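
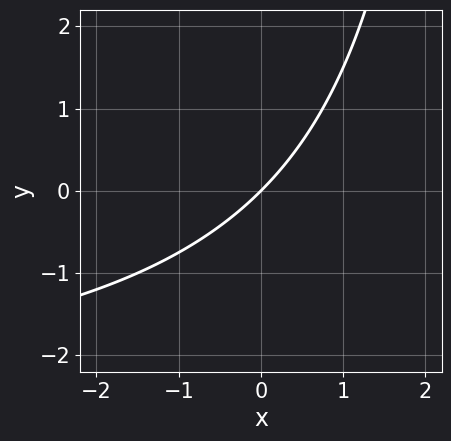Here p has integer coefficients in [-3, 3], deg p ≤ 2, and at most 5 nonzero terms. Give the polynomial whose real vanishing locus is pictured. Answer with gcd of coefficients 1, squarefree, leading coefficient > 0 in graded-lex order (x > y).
(a) The degree is 2 — a generic line meets the curve in up to 2 points.
(b) Checking where it meets the axes: it crosses the x-axis at the gridline x = 0; it meets the y-axis at y = 0 (among the integer gridlines).
(c) Together with the visible shape, these determine p as stated.

x*y + 3*x - 3*y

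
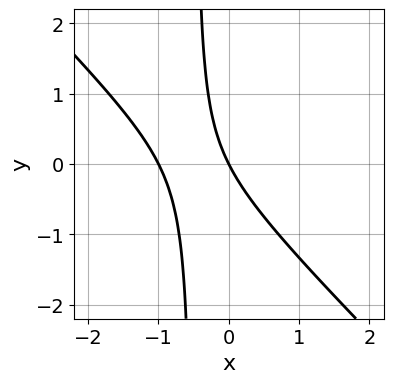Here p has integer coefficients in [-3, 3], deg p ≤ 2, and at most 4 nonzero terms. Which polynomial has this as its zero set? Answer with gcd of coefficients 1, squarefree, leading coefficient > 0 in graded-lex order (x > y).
1. The degree is 2 — a generic line meets the curve in up to 2 points.
2. Observable constraints: it meets the y-axis at y = 0 (among the integer gridlines); the x-axis gridline crossings are at x ∈ {-1, 0}.
3. Solving for integer coefficients yields p as stated.

2*x^2 + 2*x*y + 2*x + y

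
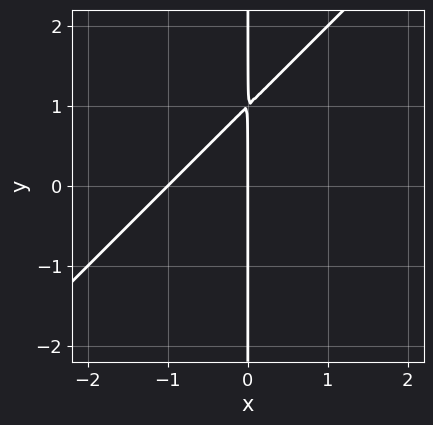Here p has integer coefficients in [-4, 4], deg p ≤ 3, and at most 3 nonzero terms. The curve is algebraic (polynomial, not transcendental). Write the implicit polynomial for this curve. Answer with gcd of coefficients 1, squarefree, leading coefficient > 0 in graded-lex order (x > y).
x^2 - x*y + x

First, the degree is 2 — no degree-1 curve has this shape.
Then, observable constraints: among the integer gridlines, it crosses the x-axis at x ∈ {-1, 0}; the visible y-axis segment lies entirely on the curve.
Finally, the integer polynomial consistent with all of this is the stated p.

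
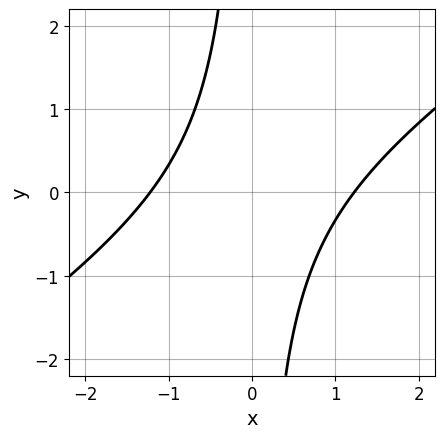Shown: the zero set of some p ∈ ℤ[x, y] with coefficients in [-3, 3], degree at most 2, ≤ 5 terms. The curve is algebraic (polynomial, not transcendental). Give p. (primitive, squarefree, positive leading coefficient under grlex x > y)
First, degree: the shape is more complex than any degree-1 curve, so deg p = 2.
Then, checking where it meets the axes: it misses every integer gridline on the y-axis.
Finally, assembling these constraints gives the stated polynomial.

2*x^2 - 3*x*y - 3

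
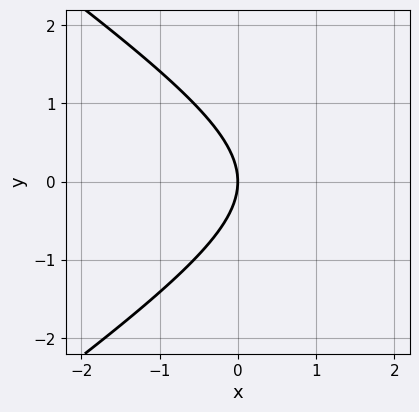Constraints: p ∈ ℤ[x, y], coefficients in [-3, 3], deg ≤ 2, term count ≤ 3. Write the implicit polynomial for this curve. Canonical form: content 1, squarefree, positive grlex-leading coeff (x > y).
1. The degree is 2 — no degree-1 curve has this shape.
2. Symmetries: mirror symmetry y ↦ −y ⇒ only even powers of y.
3. Reading off the gridlines: it crosses the x-axis at the gridline x = 0; it meets the y-axis at y = 0 (among the integer gridlines).
4. Assembling these constraints gives the stated polynomial.

x^2 - 2*y^2 - 3*x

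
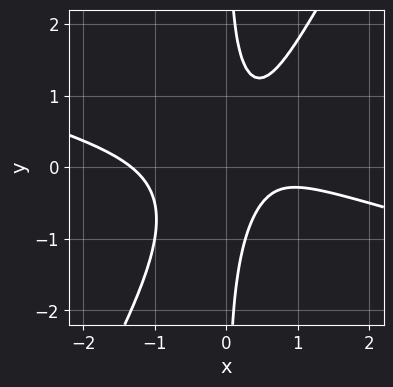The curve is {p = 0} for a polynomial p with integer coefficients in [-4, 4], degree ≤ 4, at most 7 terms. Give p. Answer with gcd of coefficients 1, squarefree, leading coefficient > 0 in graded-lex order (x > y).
Degree: no degree-2 curve has this shape, so deg p = 3.
From the axis intercepts and sections: the curve avoids every integer y-axis point in the box.
Together with the visible shape, these determine p as stated.

x^3 + 3*x^2*y - 2*x*y^2 - x + 1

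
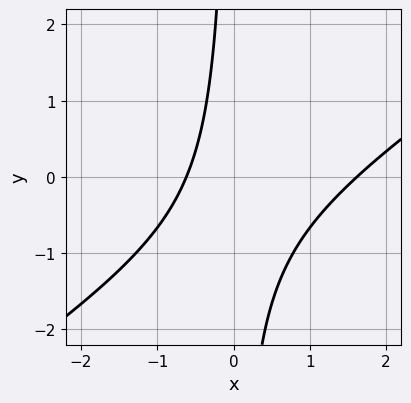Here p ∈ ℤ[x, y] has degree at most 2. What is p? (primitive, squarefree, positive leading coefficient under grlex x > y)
First, the degree is 2 — the shape is more complex than any degree-1 curve.
Next, against the integer gridlines: no y-intercept at any integer in the box.
Finally, matching integer coefficients to the picture gives p.

2*x^2 - 3*x*y - 2*x - 2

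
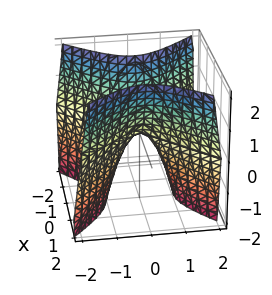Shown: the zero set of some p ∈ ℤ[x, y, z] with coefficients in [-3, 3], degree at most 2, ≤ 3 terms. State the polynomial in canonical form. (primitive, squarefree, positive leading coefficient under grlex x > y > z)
(a) The degree is 2 — a hyperbolic paraboloid; a quadric.
(b) Symmetries: the y ↦ −y reflection is a symmetry, so y appears only in even powers; mirror symmetry x ↦ −x ⇒ only even powers of x.
(c) Observable constraints: it crosses the x-axis at the gridline x = 0; it meets the z-axis at z = 0 (among the integer gridlines); it crosses the y-axis at the gridline y = 0.
(d) Fitting integer coefficients to these (and the overall shape) gives p.

2*x^2 - 2*y^2 - z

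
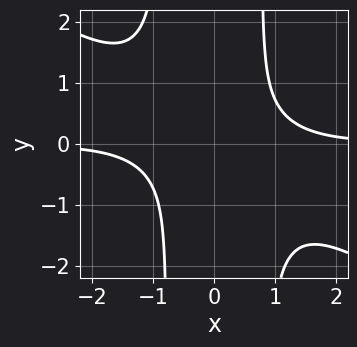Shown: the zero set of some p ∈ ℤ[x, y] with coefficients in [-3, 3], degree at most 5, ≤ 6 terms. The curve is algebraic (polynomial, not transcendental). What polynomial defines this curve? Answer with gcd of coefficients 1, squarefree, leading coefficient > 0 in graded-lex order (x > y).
2*x^3*y + 3*x^2*y^2 - 2*y^2 - 2

1. deg p = 4. The shape is more complex than any degree-3 curve.
2. Observable constraints: the curve avoids every integer y-axis point in the box; the curve avoids every integer x-axis point in the box.
3. Solving for integer coefficients yields p as stated.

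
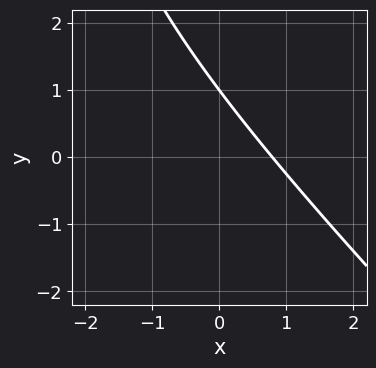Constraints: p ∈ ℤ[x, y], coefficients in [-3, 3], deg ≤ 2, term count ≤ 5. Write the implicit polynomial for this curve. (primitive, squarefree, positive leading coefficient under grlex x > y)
x^2 + x*y + 3*x + 3*y - 3

(a) deg p = 2.
(b) Checking where it meets the axes: one y-axis crossing is at y = 1.
(c) Assembling these constraints gives the stated polynomial.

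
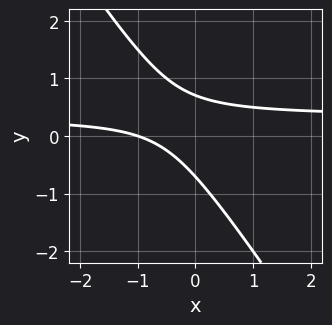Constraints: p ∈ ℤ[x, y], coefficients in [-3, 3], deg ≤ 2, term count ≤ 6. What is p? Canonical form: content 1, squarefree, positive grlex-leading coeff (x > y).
3*x*y + 2*y^2 - x - 1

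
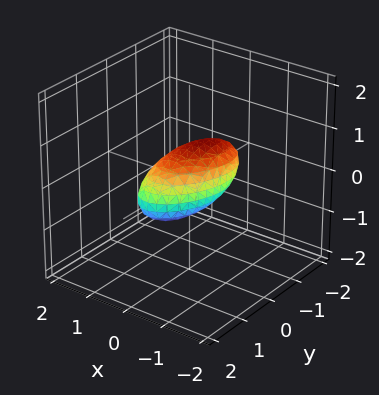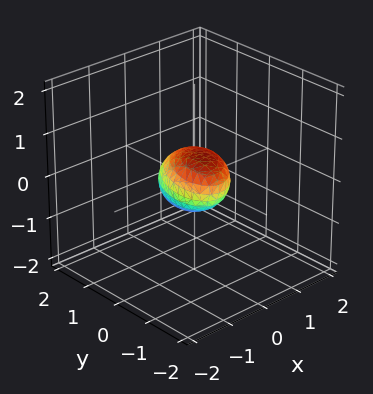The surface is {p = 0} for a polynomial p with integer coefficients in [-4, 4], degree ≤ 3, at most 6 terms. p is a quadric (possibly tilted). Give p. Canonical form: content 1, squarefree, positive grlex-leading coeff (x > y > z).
2*x^2 - x*y + y^2 + y*z + 2*z^2 - 1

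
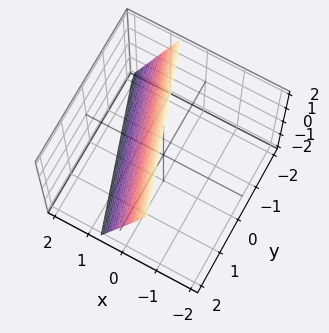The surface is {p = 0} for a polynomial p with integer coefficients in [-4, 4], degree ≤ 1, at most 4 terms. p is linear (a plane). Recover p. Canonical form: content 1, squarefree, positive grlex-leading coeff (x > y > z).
3*x + y + z - 2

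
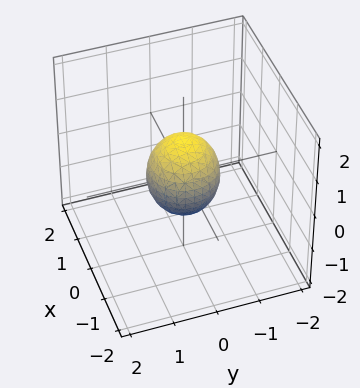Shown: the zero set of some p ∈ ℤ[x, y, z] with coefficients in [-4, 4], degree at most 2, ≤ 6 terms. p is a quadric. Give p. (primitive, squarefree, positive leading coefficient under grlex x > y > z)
(a) The degree is 2 — bounded and convex; a quadric.
(b) Symmetries: mirror symmetry z ↦ −z ⇒ only even powers of z; rotational symmetry about the z-axis ⇒ p depends on x, y only through x² + y².
(c) From the visible intercepts: a circular section at z = 0 has radius between 0 and 1; the z-axis gridline crossings are at z ∈ {-1, 1}.
(d) Matching integer coefficients to the picture gives p.

3*x^2 + 3*y^2 + 2*z^2 - 2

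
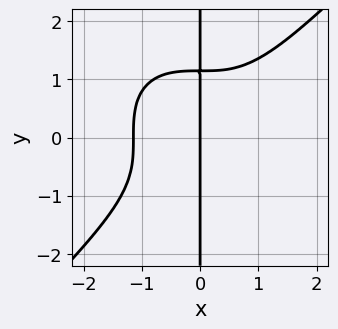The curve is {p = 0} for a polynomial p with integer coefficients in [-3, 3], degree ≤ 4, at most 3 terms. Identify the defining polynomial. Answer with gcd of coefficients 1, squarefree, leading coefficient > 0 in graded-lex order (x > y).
deg p = 4. The shape is more complex than any degree-3 curve.
Against the integer gridlines: every point of the y-axis in the box is on the curve; one x-axis crossing is at x = 0.
Fitting integer coefficients to these (and the overall shape) gives p.

2*x^4 - 2*x*y^3 + 3*x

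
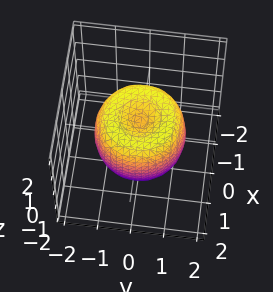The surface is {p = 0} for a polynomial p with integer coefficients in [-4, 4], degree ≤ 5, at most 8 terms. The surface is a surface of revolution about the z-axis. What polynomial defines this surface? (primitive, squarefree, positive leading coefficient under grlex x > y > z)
2*x^4 + 4*x^2*y^2 + 2*y^4 - 3*x^2 - 3*y^2 + 2*z^2 - 1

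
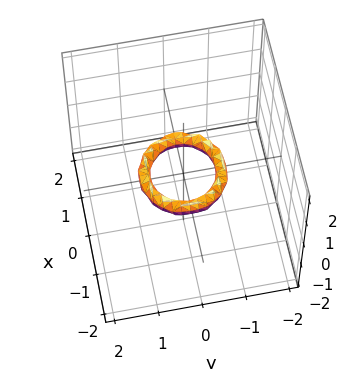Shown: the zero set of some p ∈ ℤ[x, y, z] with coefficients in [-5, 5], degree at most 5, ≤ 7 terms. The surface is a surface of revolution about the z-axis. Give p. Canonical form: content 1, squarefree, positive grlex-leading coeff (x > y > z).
2*x^4 + 4*x^2*y^2 + 2*y^4 - 3*x^2 - 3*y^2 + 2*z^2 + 1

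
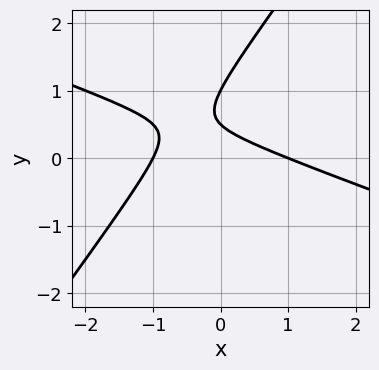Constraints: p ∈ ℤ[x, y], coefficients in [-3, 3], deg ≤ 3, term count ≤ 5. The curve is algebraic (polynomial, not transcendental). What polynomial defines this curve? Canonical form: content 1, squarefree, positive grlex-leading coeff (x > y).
x^2 + 2*x*y - 2*y^2 + 3*y - 1

Degree: no degree-1 curve has this shape, so deg p = 2.
Against the integer gridlines: it crosses the y-axis at the gridline y = 1; the x-axis gridline crossings are at x ∈ {-1, 1}.
Putting this together gives p.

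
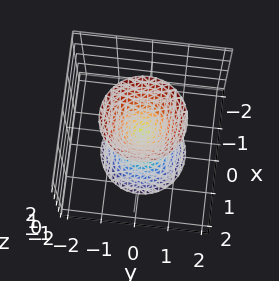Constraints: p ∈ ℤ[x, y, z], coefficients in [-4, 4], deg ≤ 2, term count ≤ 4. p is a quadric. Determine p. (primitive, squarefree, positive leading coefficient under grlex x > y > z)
First, the picture has 2 separate pieces.
Then, deg p = 2.
Then, symmetries: mirror symmetry z ↦ −z ⇒ only even powers of z; the surface is invariant under rotation about z: p = q(x² + y², z).
Then, from the axis intercepts and sections: one y-axis crossing is at y = 0; a circular section at z = -1 has radius between 0 and 1.
Finally, putting this together gives p.

3*x^2 + 3*y^2 - z^2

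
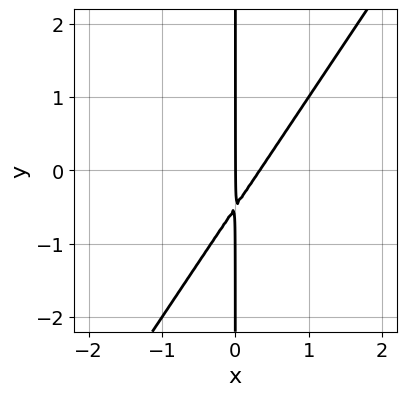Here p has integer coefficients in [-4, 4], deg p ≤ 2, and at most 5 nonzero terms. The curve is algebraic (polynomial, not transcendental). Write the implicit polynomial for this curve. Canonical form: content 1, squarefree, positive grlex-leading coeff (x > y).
3*x^2 - 2*x*y - x

Degree: the shape is more complex than any degree-1 curve, so deg p = 2.
From the visible intercepts: one x-axis crossing is at x = 0; the visible y-axis segment lies entirely on the curve.
Fitting integer coefficients to these (and the overall shape) gives p.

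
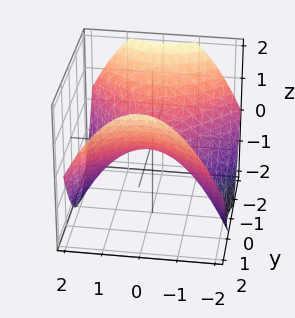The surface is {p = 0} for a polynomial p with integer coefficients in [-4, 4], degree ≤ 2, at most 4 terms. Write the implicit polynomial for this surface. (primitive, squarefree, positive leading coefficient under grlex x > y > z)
x^2 - y^2 + 2*z

deg p = 2.
Symmetries: the x ↦ −x reflection is a symmetry, so x appears only in even powers; mirror symmetry y ↦ −y ⇒ only even powers of y.
From the axis intercepts and sections: it crosses the z-axis at the gridline z = 0; it crosses the y-axis at the gridline y = 0; one x-axis crossing is at x = 0.
Assembling these constraints gives the stated polynomial.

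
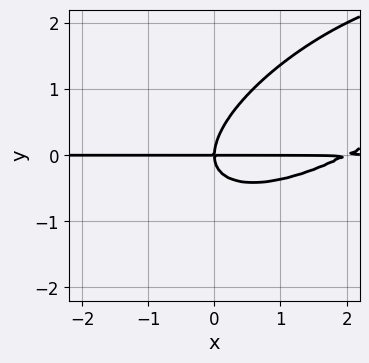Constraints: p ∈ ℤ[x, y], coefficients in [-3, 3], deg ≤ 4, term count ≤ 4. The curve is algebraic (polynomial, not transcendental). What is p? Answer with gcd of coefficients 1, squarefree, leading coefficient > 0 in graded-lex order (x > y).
(a) The degree is 3 — no degree-2 curve has this shape.
(b) Against the integer gridlines: one y-axis crossing is at y = 0; the visible x-axis segment lies entirely on the curve.
(c) Matching integer coefficients to the picture gives p.

x^2*y - 2*x*y^2 + 2*y^3 - 2*x*y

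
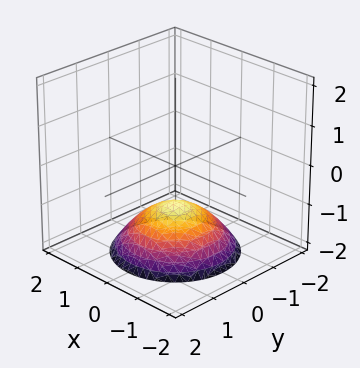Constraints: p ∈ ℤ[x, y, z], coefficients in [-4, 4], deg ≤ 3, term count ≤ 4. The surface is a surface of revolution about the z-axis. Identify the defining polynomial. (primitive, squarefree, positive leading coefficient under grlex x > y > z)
x^2 + y^2 + 2*z + 2

1. deg p = 2. The shape is more complex than any degree-1 surface.
2. Symmetries: rotational symmetry about the z-axis ⇒ p depends on x, y only through x² + y².
3. Checking where it meets the axes: it crosses the z-axis at the gridline z = -1; the surface avoids every integer y-axis point in the box.
4. The integer polynomial consistent with all of this is the stated p.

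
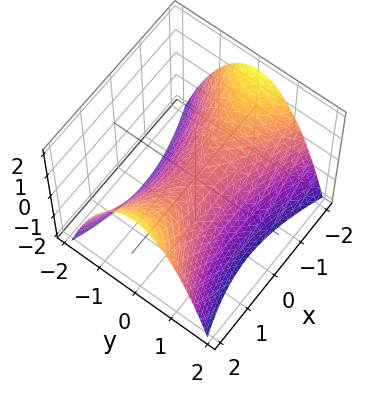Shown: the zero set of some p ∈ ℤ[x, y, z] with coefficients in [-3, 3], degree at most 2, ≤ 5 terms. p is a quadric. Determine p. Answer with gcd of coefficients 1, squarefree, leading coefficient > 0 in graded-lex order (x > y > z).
x^2 - 3*y^2 - 3*z

(a) deg p = 2. A saddle surface; a quadric.
(b) Symmetries: mirror symmetry y ↦ −y ⇒ only even powers of y; it's symmetric under x → −x, forcing even powers of x.
(c) Observable constraints: one x-axis crossing is at x = 0; one z-axis crossing is at z = 0; it meets the y-axis at y = 0 (among the integer gridlines).
(d) These observations pin down the coefficients.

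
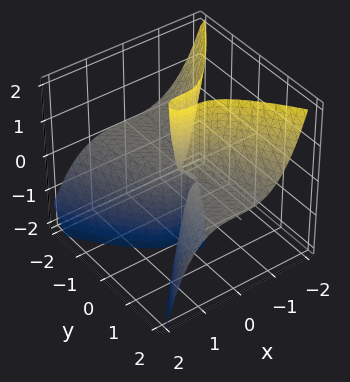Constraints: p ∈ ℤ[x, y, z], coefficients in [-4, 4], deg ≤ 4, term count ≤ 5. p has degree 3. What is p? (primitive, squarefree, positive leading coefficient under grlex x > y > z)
(a) Degree: a generic line meets the surface in up to 3 points, so deg p = 3.
(b) Against the integer gridlines: every point of the y-axis in the box is on the surface; every point of the z-axis in the box is on the surface; one x-axis crossing is at x = 0.
(c) Assembling these constraints gives the stated polynomial.

2*x^3 + 2*y^2*z - y*z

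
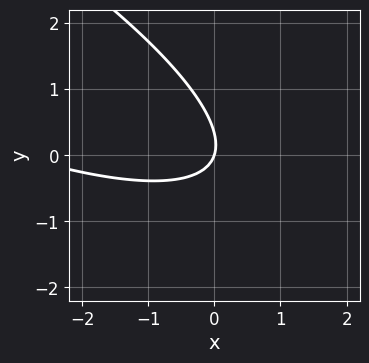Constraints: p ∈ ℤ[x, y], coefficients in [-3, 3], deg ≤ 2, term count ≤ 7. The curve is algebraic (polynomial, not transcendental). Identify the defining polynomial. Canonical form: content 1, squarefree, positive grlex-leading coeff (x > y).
Degree: a generic line meets the curve in up to 2 points, so deg p = 2.
Reading off the gridlines: it meets the y-axis at y = 0 (among the integer gridlines); one x-axis crossing is at x = 0.
Assembling these constraints gives the stated polynomial.

x^2 + 3*x*y + 3*y^2 + 3*x - y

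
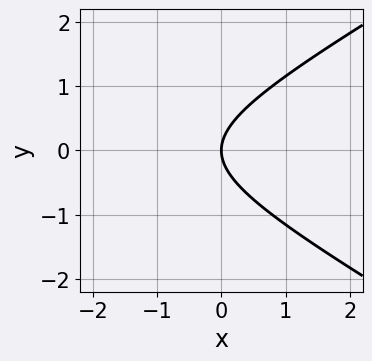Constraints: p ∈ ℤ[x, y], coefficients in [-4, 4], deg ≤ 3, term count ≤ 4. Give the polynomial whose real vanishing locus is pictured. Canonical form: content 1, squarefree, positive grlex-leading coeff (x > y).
x^2 - 3*y^2 + 3*x

First, degree: the shape is more complex than any degree-1 curve, so deg p = 2.
Then, symmetries: the y ↦ −y reflection is a symmetry, so y appears only in even powers.
Then, from the axis intercepts and sections: one y-axis crossing is at y = 0; one x-axis crossing is at x = 0.
Finally, fitting integer coefficients to these (and the overall shape) gives p.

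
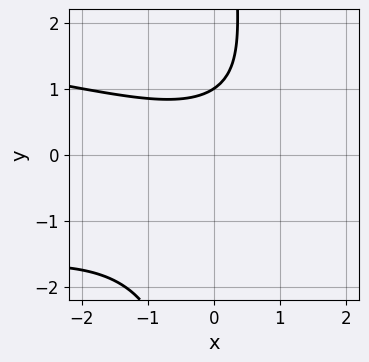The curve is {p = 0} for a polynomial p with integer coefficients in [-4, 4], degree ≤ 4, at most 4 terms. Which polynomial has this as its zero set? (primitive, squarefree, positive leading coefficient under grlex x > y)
2*x*y^2 + x^2 - 3*y + 3

First, the degree is 3 — a generic line meets the curve in up to 3 points.
Then, from the visible intercepts: it meets the y-axis at y = 1 (among the integer gridlines); no x-intercept at any integer in the box.
Finally, assembling these constraints gives the stated polynomial.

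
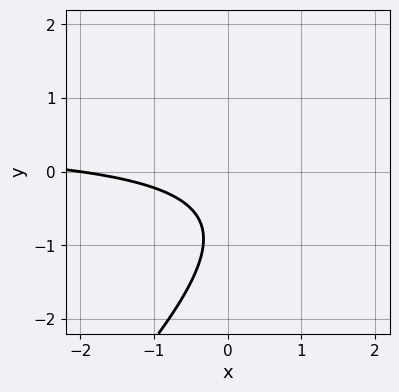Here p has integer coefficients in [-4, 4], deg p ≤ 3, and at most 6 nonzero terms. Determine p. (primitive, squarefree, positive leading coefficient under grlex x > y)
2*x*y - 2*y^2 - x - 3*y - 2

(a) Degree: a generic line meets the curve in up to 2 points, so deg p = 2.
(b) Against the integer gridlines: it meets the x-axis at x = -2 (among the integer gridlines); it misses every integer gridline on the y-axis.
(c) Matching integer coefficients to the picture gives p.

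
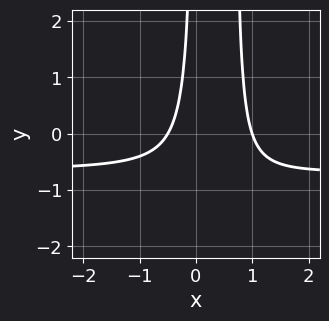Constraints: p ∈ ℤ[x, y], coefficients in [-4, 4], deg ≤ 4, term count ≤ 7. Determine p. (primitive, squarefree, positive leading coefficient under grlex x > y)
The degree is 3 — a generic line meets the curve in up to 3 points.
Reading off the gridlines: no y-intercept at any integer in the box; it crosses the x-axis at the gridline x = 1.
Solving for integer coefficients yields p as stated.

3*x^2*y + 2*x^2 - 2*x*y - x - 1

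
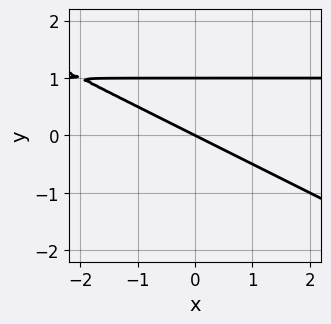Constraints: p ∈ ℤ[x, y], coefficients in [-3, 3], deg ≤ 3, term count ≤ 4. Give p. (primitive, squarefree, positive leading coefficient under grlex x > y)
x*y + 2*y^2 - x - 2*y

First, degree: the shape is more complex than any degree-1 curve, so deg p = 2.
Next, against the integer gridlines: among the integer gridlines, it crosses the y-axis at y ∈ {0, 1}; it crosses the x-axis at the gridline x = 0.
Finally, together with the visible shape, these determine p as stated.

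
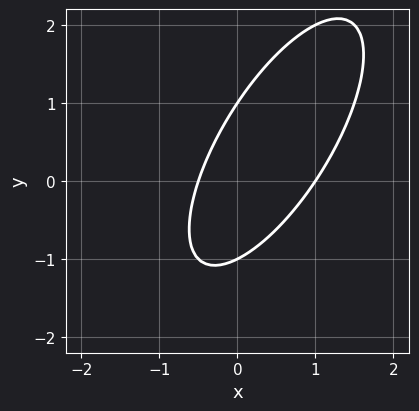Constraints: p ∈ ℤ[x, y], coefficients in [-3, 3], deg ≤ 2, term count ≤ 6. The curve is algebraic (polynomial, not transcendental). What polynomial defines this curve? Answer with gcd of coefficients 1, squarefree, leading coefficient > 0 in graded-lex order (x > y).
2*x^2 - 2*x*y + y^2 - x - 1

First, the degree is 2 — no degree-1 curve has this shape.
Next, from the axis intercepts and sections: among the integer gridlines, it crosses the y-axis at y ∈ {-1, 1}; it crosses the x-axis at the gridline x = 1.
Finally, the integer polynomial consistent with all of this is the stated p.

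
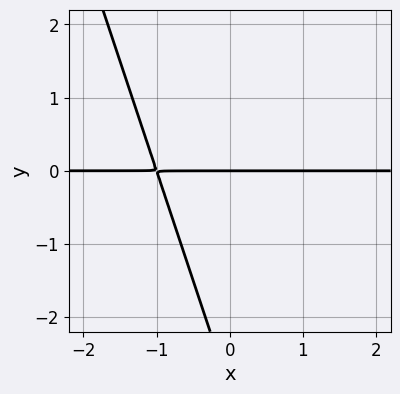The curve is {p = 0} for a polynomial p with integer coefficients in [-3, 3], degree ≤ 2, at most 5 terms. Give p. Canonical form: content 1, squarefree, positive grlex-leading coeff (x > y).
(a) The degree is 2 — a generic line meets the curve in up to 2 points.
(b) Observable constraints: one y-axis crossing is at y = 0; the visible x-axis segment lies entirely on the curve.
(c) The integer polynomial consistent with all of this is the stated p.

3*x*y + y^2 + 3*y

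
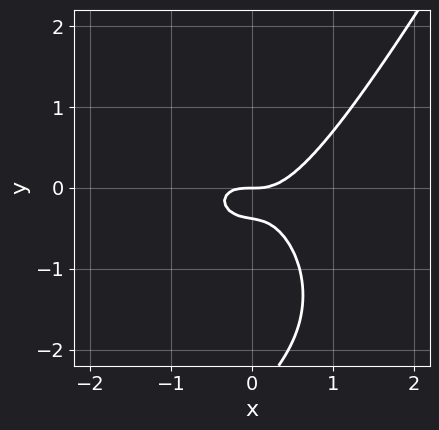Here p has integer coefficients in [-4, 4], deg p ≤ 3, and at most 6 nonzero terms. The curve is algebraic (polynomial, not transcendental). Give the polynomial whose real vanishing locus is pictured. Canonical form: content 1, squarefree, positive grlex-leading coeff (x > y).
2*x^3 + x*y^2 - y^3 - 3*y^2 - y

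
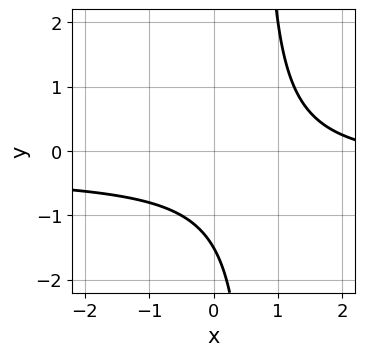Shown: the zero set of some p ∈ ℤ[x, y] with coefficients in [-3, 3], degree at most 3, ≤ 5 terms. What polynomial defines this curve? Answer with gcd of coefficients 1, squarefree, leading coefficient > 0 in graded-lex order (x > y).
Degree: no degree-1 curve has this shape, so deg p = 2.
Reading off the gridlines: it misses every integer gridline on the x-axis.
The integer polynomial consistent with all of this is the stated p.

3*x*y + x - 2*y - 3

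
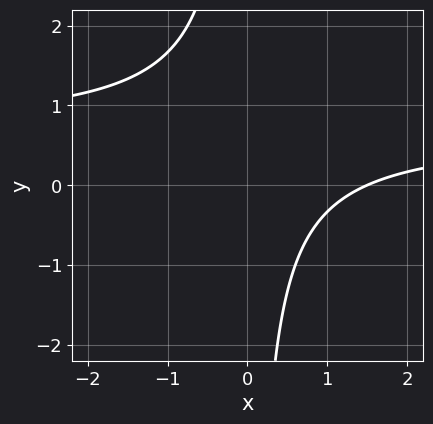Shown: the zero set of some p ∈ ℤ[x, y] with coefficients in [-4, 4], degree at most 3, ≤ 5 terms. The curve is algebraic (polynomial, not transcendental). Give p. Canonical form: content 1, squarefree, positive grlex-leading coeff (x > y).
First, degree: no degree-1 curve has this shape, so deg p = 2.
Next, observable constraints: no y-intercept at any integer in the box.
Finally, assembling these constraints gives the stated polynomial.

3*x*y - 2*x + 3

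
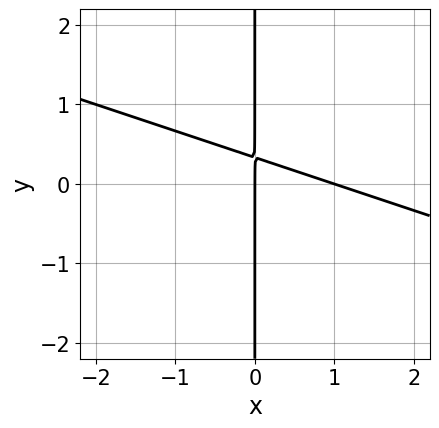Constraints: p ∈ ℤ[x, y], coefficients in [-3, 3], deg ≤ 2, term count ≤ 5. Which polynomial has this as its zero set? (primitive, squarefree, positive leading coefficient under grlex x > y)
The degree is 2 — a generic line meets the curve in up to 2 points.
Against the integer gridlines: every point of the y-axis in the box is on the curve; among the integer gridlines, it crosses the x-axis at x ∈ {0, 1}.
Fitting integer coefficients to these (and the overall shape) gives p.

x^2 + 3*x*y - x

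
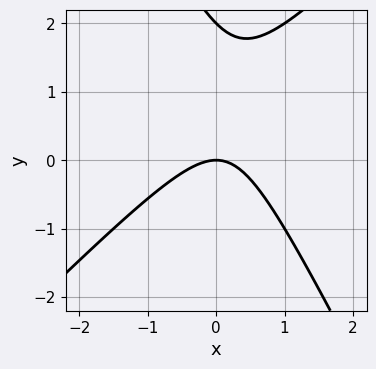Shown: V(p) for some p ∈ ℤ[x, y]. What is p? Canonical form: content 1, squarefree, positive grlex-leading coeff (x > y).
2*x^2 - x*y - y^2 + 2*y

First, deg p = 2.
Next, observable constraints: among the integer gridlines, it crosses the y-axis at y ∈ {0, 2}; one x-axis crossing is at x = 0.
Finally, solving for integer coefficients yields p as stated.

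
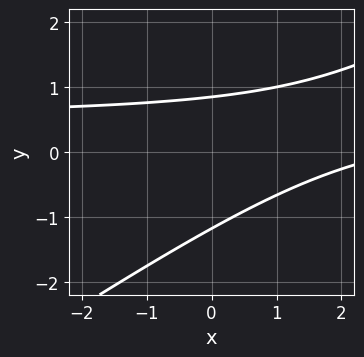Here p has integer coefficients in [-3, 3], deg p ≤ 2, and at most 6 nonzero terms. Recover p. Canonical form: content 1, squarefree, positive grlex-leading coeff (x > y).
First, deg p = 2.
Then, observable constraints: it misses every integer gridline on the x-axis.
Finally, fitting integer coefficients to these (and the overall shape) gives p.

2*x*y - 3*y^2 - x - y + 3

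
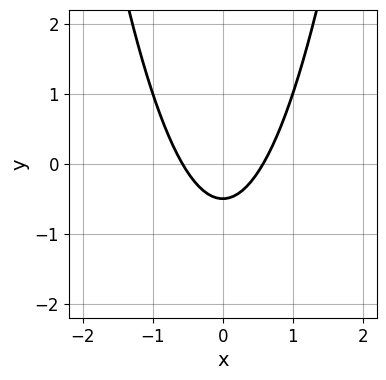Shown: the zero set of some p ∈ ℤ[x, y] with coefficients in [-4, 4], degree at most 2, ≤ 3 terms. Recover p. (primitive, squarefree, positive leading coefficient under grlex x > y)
Degree: a generic line meets the curve in up to 2 points, so deg p = 2.
Symmetries: the x ↦ −x reflection is a symmetry, so x appears only in even powers.
Together with the visible shape, these determine p as stated.

3*x^2 - 2*y - 1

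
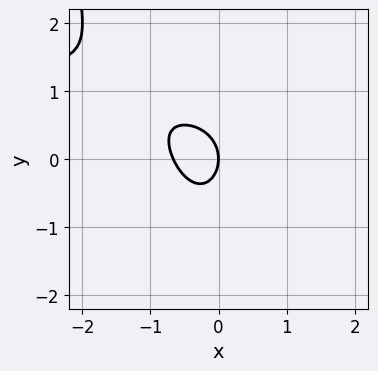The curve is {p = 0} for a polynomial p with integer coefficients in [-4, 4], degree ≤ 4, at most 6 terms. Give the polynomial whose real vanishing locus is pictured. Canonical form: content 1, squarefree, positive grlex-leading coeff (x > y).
1. deg p = 3.
2. Observable constraints: it meets the y-axis at y = 0 (among the integer gridlines); it meets the x-axis at x = 0 (among the integer gridlines).
3. Together with the visible shape, these determine p as stated.

2*x^2*y - 3*x^2 - 2*y^2 - 2*x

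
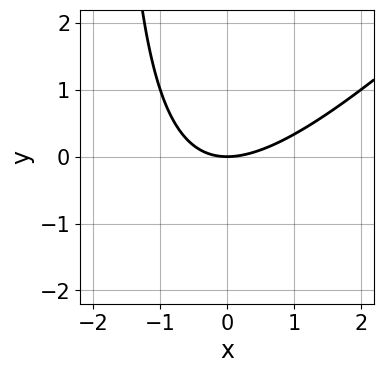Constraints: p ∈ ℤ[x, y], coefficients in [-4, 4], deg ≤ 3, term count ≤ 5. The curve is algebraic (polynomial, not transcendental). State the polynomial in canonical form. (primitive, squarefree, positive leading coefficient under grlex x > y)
(a) deg p = 2.
(b) Against the integer gridlines: it crosses the x-axis at the gridline x = 0; it meets the y-axis at y = 0 (among the integer gridlines).
(c) Solving for integer coefficients yields p as stated.

x^2 - x*y - 2*y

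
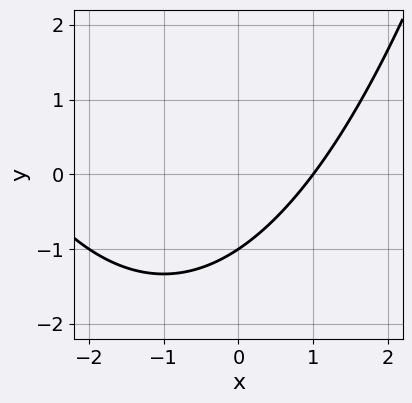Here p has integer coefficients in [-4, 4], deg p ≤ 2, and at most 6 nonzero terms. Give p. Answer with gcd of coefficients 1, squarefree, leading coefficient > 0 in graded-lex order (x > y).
deg p = 2.
Observable constraints: it crosses the y-axis at the gridline y = -1; it crosses the x-axis at the gridline x = 1.
Putting this together gives p.

x^2 + 2*x - 3*y - 3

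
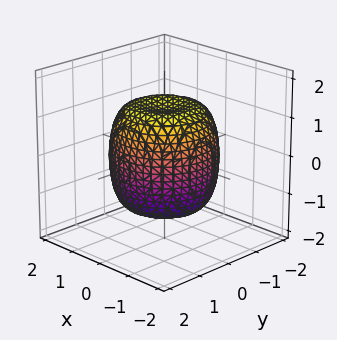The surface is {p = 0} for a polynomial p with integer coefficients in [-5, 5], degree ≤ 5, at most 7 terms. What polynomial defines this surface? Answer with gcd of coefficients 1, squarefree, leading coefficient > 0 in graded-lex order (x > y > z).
First, degree: the shape is more complex than any degree-3 surface, so deg p = 4.
Next, symmetries: the z-axis is an axis of rotation, so x and y enter only as x² + y².
Next, against the integer gridlines: a circular section at z = 1 has radius between 1 and 2.
Finally, matching integer coefficients to the picture gives p.

2*x^4 + 4*x^2*y^2 + 2*y^4 - 2*x^2 - 2*y^2 + 2*z^2 - 3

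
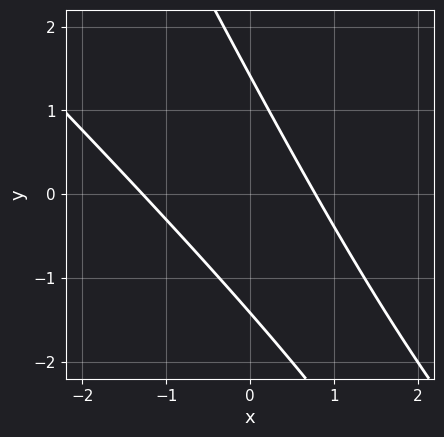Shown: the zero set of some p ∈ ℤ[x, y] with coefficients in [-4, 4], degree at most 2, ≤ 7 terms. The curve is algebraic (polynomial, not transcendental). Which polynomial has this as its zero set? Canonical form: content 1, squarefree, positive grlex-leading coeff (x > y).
(a) deg p = 2.
(b) Putting this together gives p.

2*x^2 + 3*x*y + y^2 + x - 2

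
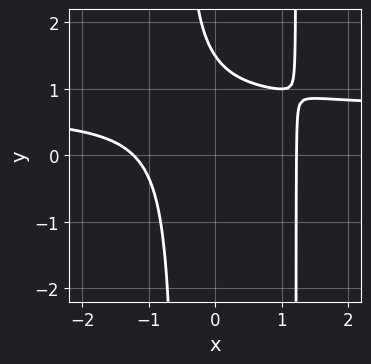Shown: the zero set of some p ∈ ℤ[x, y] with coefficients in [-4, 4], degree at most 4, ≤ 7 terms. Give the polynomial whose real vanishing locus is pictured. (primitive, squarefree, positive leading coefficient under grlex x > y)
3*x^2*y - 2*x^2 - 2*x*y - 2*y + 3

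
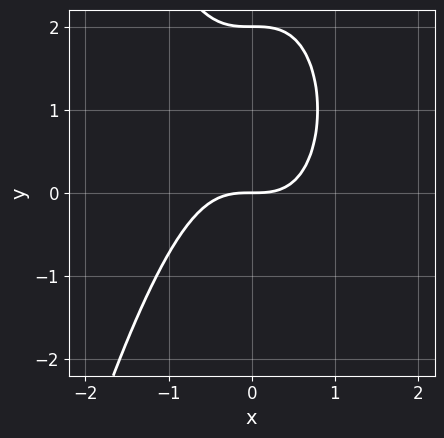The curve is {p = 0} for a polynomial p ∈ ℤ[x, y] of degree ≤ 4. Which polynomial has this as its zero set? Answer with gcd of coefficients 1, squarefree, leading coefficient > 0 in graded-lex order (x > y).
1. deg p = 3.
2. Reading off the gridlines: among the integer gridlines, it crosses the y-axis at y ∈ {0, 2}; one x-axis crossing is at x = 0.
3. Assembling these constraints gives the stated polynomial.

2*x^3 + y^2 - 2*y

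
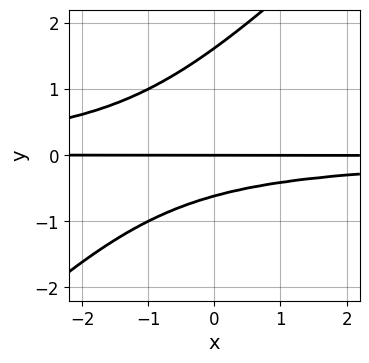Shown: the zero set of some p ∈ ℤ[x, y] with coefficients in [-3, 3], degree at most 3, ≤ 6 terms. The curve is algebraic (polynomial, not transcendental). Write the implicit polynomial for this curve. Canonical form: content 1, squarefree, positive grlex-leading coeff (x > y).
The degree is 3 — a generic line meets the curve in up to 3 points.
Observable constraints: the visible x-axis segment lies entirely on the curve; one y-axis crossing is at y = 0.
Assembling these constraints gives the stated polynomial.

x*y^2 - y^3 + y^2 + y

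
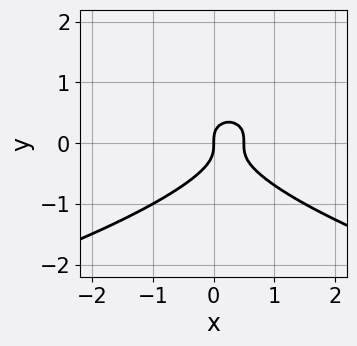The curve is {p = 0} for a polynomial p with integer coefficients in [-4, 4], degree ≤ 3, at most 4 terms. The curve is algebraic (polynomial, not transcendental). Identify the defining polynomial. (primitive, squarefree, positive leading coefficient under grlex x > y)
1. The degree is 3 — no degree-2 curve has this shape.
2. From the visible intercepts: it crosses the x-axis at the gridline x = 0; it meets the y-axis at y = 0 (among the integer gridlines).
3. These observations pin down the coefficients.

3*y^3 + 2*x^2 - x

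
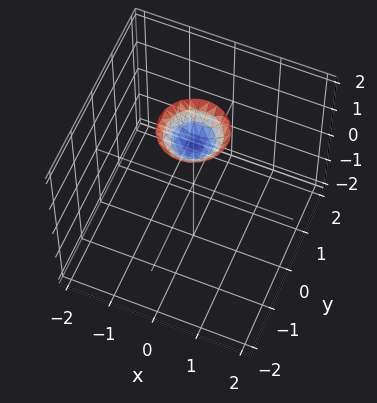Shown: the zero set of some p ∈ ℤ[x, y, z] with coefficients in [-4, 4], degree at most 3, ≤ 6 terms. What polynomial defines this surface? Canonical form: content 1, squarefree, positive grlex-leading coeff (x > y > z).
1. Degree: the shape is more complex than any degree-1 surface, so deg p = 2.
2. By symmetry, every cross-section ⟂ z is a circle, so x, y appear only via x² + y².
3. From the visible intercepts: a circular section at z = 2 has radius between 0 and 1; it misses every integer gridline on the x-axis; no y-intercept at any integer in the box.
4. The integer polynomial consistent with all of this is the stated p.

2*x^2 + 2*y^2 - 2*z + 3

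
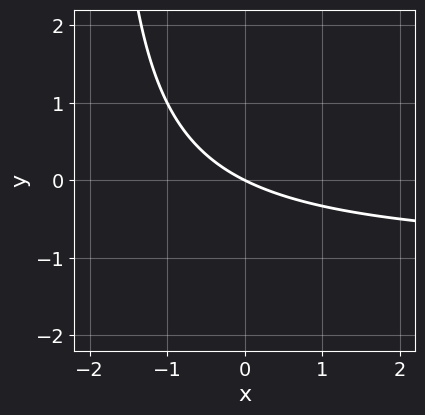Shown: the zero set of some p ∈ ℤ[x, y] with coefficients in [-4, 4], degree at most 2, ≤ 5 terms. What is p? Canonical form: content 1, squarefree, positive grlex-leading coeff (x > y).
x*y + x + 2*y

First, deg p = 2.
Next, against the integer gridlines: it crosses the x-axis at the gridline x = 0; it meets the y-axis at y = 0 (among the integer gridlines).
Finally, these observations pin down the coefficients.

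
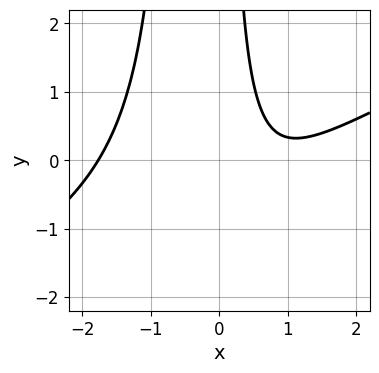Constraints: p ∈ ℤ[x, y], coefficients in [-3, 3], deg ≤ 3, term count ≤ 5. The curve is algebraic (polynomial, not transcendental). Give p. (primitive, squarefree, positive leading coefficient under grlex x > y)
x^3 - 2*x^2*y - x*y - 2*x + 2

The degree is 3 — no degree-2 curve has this shape.
Against the integer gridlines: no y-intercept at any integer in the box.
Assembling these constraints gives the stated polynomial.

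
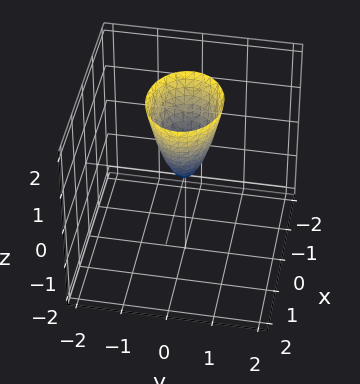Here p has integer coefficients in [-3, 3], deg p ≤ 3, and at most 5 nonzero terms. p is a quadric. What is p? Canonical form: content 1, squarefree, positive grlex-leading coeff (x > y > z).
(a) deg p = 2. A paraboloid; a quadric.
(b) Symmetries: it's symmetric under y → −y, forcing even powers of y; mirror symmetry x ↦ −x ⇒ only even powers of x.
(c) From the axis intercepts and sections: one y-axis crossing is at y = 0; one z-axis crossing is at z = 0.
(d) Putting this together gives p.

2*x^2 + 3*y^2 - z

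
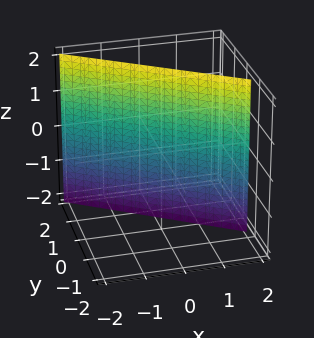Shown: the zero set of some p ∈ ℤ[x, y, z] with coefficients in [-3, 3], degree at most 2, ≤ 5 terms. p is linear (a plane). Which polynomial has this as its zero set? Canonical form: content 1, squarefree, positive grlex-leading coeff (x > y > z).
2*x + 3*y - 2

1. The degree is 1 — the surface is flat (a plane).
2. Against the integer gridlines: it misses every integer gridline on the z-axis; it crosses the x-axis at the gridline x = 1.
3. Fitting integer coefficients to these (and the overall shape) gives p.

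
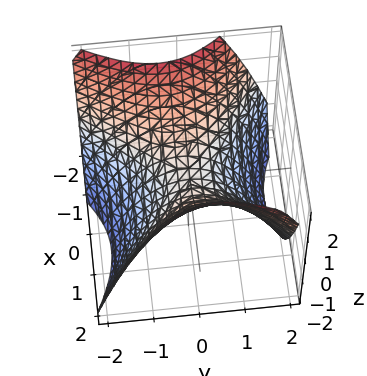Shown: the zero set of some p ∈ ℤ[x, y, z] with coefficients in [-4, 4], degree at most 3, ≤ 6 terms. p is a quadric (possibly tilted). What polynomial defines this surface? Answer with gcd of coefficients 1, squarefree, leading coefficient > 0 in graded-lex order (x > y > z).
2*x^2 + x*y - 2*y^2 - 3*z

1. Degree: no degree-1 surface has this shape, so deg p = 2.
2. Checking where it meets the axes: one x-axis crossing is at x = 0; it meets the y-axis at y = 0 (among the integer gridlines).
3. Fitting integer coefficients to these (and the overall shape) gives p.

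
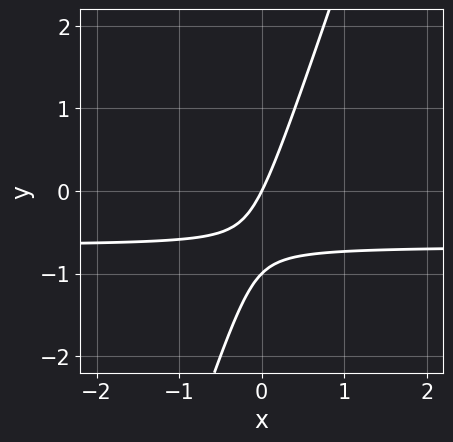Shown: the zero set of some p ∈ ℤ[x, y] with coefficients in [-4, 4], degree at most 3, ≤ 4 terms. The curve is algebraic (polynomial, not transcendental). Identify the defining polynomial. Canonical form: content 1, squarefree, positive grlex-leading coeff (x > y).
(a) Degree: no degree-1 curve has this shape, so deg p = 2.
(b) Checking where it meets the axes: among the integer gridlines, it crosses the y-axis at y ∈ {-1, 0}; one x-axis crossing is at x = 0.
(c) The integer polynomial consistent with all of this is the stated p.

3*x*y - y^2 + 2*x - y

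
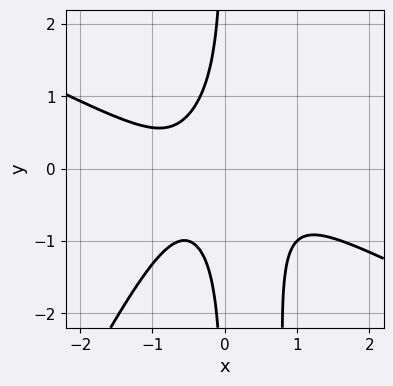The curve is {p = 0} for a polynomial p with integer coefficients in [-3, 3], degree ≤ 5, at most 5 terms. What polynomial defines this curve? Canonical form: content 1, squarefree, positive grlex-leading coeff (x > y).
2*x^4 + 3*x^3*y - 2*x^2*y^2 + 2*x*y^2 + 1

1. deg p = 4. A generic line meets the curve in up to 4 points.
2. From the visible intercepts: the curve avoids every integer y-axis point in the box; no x-intercept at any integer in the box.
3. Fitting integer coefficients to these (and the overall shape) gives p.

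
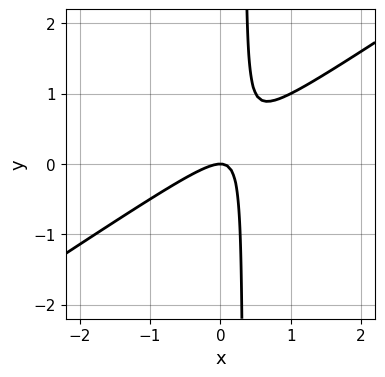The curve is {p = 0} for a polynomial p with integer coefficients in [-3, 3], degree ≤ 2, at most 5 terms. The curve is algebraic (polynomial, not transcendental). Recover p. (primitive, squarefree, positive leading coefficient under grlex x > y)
2*x^2 - 3*x*y + y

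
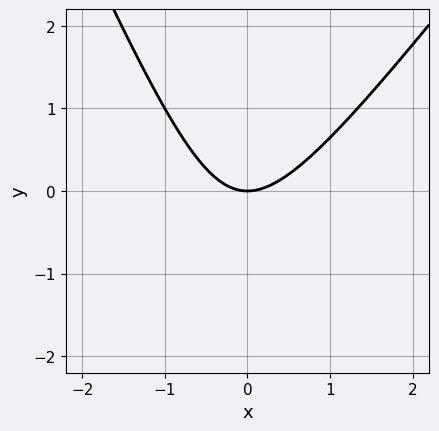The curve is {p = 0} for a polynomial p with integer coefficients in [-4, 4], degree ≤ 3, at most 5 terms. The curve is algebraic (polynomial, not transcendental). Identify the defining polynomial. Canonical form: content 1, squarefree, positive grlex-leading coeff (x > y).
3*x^2 - x*y - y^2 - 3*y

(a) deg p = 2. No degree-1 curve has this shape.
(b) Reading off the gridlines: it meets the x-axis at x = 0 (among the integer gridlines); it meets the y-axis at y = 0 (among the integer gridlines).
(c) These observations pin down the coefficients.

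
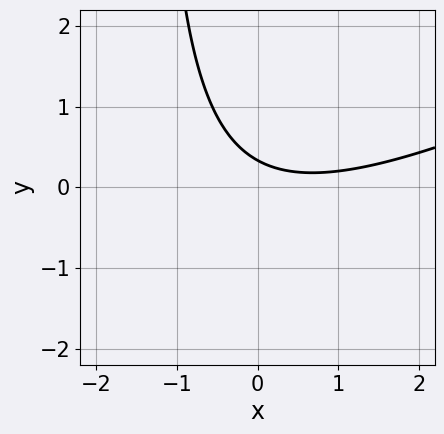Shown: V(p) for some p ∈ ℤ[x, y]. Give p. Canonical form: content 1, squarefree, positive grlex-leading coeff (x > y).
(a) deg p = 2.
(b) Against the integer gridlines: the curve avoids every integer x-axis point in the box.
(c) Putting this together gives p.

x^2 - 2*x*y - x - 3*y + 1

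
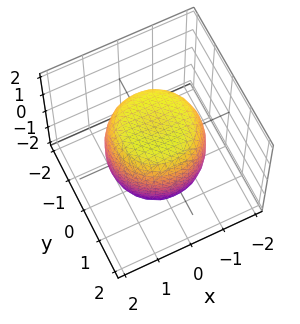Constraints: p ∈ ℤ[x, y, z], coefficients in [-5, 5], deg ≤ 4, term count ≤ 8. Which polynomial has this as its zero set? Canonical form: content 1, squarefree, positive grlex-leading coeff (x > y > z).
1. Degree: no degree-3 surface has this shape, so deg p = 4.
2. Symmetries: the z-axis is an axis of rotation, so x and y enter only as x² + y².
3. Observable constraints: a circular section at z = 1 has radius between 1 and 2.
4. Fitting integer coefficients to these (and the overall shape) gives p.

2*x^4 + 4*x^2*y^2 + 2*y^4 - 2*x^2 - 2*y^2 + 2*z^2 - 3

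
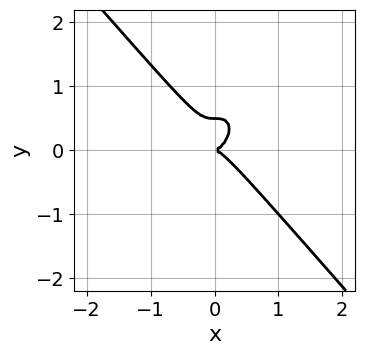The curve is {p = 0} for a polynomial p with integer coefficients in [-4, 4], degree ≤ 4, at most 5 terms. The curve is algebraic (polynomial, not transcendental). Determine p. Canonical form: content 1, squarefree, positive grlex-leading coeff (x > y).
3*x^3 + 2*y^3 - y^2

1. The degree is 3 — no degree-2 curve has this shape.
2. From the axis intercepts and sections: it crosses the x-axis at the gridline x = 0; one y-axis crossing is at y = 0.
3. Putting this together gives p.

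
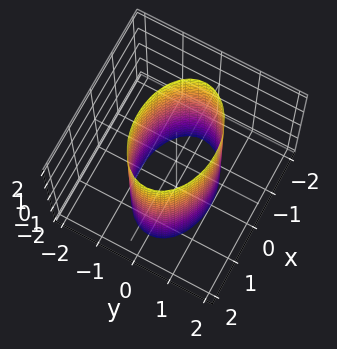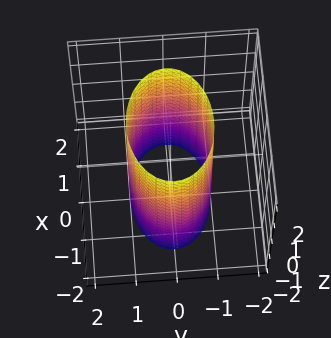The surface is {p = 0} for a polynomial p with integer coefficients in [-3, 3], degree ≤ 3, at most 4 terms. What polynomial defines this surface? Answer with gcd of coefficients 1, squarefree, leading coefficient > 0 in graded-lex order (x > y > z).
x^2 + 2*y^2 - 2

(a) Degree: a cylinder; a quadric, so deg p = 2.
(b) Symmetries: the x ↦ −x reflection is a symmetry, so x appears only in even powers; the y ↦ −y reflection is a symmetry, so y appears only in even powers; mirror symmetry z ↦ −z ⇒ only even powers of z.
(c) Checking where it meets the axes: no z-intercept at any integer in the box; the y-axis gridline crossings are at y ∈ {-1, 1}.
(d) These observations pin down the coefficients.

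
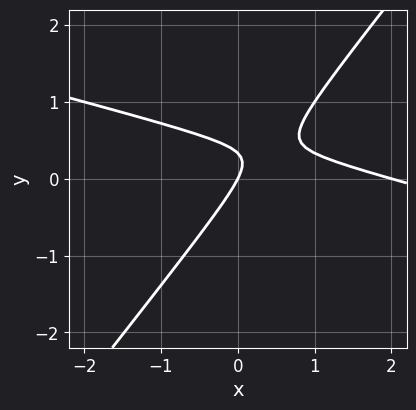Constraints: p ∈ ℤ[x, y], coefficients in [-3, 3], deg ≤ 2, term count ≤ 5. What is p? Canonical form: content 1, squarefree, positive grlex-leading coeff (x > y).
First, degree: a generic line meets the curve in up to 2 points, so deg p = 2.
Next, reading off the gridlines: the x-axis gridline crossings are at x ∈ {0, 2}; it crosses the y-axis at the gridline y = 0.
Finally, together with the visible shape, these determine p as stated.

x^2 + 3*x*y - 3*y^2 - 2*x + y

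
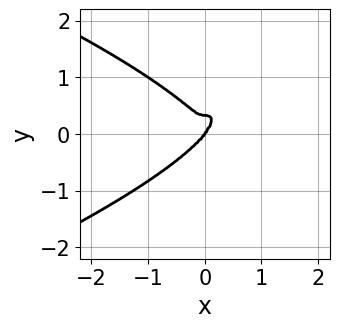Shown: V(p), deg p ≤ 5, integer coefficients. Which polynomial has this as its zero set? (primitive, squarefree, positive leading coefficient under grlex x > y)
deg p = 4.
Reading off the gridlines: one x-axis crossing is at x = 0; it crosses the y-axis at the gridline y = 0.
Assembling these constraints gives the stated polynomial.

3*y^4 + 2*x^3 - y^3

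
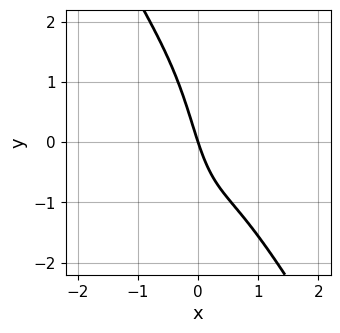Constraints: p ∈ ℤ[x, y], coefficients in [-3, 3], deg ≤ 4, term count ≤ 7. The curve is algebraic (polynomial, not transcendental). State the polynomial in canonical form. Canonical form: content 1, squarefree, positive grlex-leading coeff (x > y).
3*x^3 - x*y^2 - 2*x^2 + 3*x + y

1. Degree: the shape is more complex than any degree-2 curve, so deg p = 3.
2. Checking where it meets the axes: it meets the y-axis at y = 0 (among the integer gridlines); one x-axis crossing is at x = 0.
3. Fitting integer coefficients to these (and the overall shape) gives p.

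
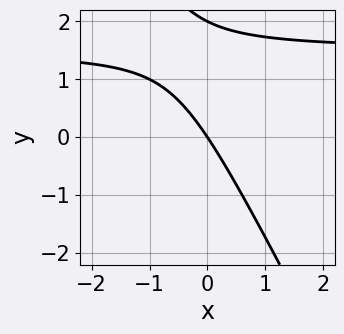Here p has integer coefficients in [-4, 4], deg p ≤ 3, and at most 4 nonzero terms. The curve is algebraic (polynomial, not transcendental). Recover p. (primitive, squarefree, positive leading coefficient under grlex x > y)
2*x*y + y^2 - 3*x - 2*y

1. The degree is 2 — a generic line meets the curve in up to 2 points.
2. Reading off the gridlines: the y-axis gridline crossings are at y ∈ {0, 2}; it meets the x-axis at x = 0 (among the integer gridlines).
3. These observations pin down the coefficients.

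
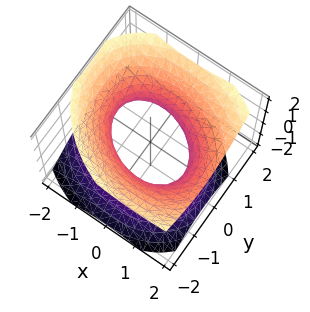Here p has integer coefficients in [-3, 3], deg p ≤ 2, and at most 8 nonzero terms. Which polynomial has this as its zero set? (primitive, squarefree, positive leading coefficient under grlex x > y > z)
First, degree: the shape is more complex than any degree-1 surface, so deg p = 2.
Then, observable constraints: the y-axis gridline crossings are at y ∈ {-1, 1}; no z-intercept at any integer in the box.
Finally, together with the visible shape, these determine p as stated.

2*x^2 + x*y - x*z + 3*y^2 - 3*z^2 - 3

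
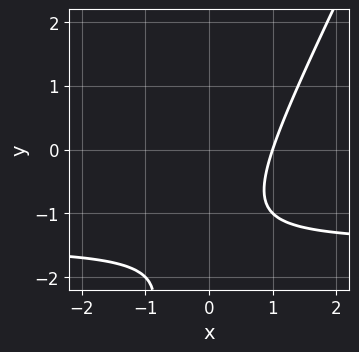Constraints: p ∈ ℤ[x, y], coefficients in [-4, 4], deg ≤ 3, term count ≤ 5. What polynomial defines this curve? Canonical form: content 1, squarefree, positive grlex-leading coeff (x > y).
The degree is 2 — a generic line meets the curve in up to 2 points.
Checking where it meets the axes: one x-axis crossing is at x = 1; the curve avoids every integer y-axis point in the box.
Fitting integer coefficients to these (and the overall shape) gives p.

2*x*y - y^2 + 3*x - 3*y - 3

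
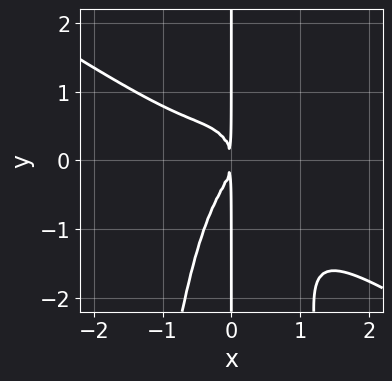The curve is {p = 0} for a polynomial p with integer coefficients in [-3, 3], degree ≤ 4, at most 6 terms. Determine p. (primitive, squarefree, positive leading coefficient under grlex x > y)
(a) The degree is 4 — a generic line meets the curve in up to 4 points.
(b) From the axis intercepts and sections: the visible y-axis segment lies entirely on the curve.
(c) Matching integer coefficients to the picture gives p.

2*x^4 + 3*x^3*y + x*y^2 + x^2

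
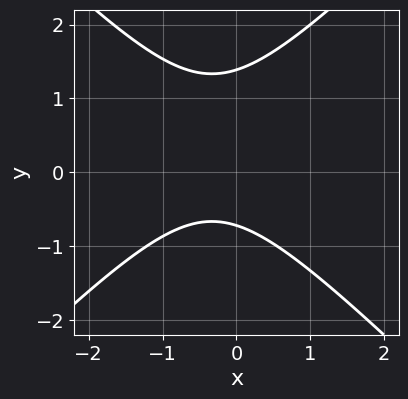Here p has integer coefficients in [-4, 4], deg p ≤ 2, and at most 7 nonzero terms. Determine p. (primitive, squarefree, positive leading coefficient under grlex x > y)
3*x^2 - 3*y^2 + 2*x + 2*y + 3

First, deg p = 2.
Next, checking where it meets the axes: it misses every integer gridline on the x-axis.
Finally, putting this together gives p.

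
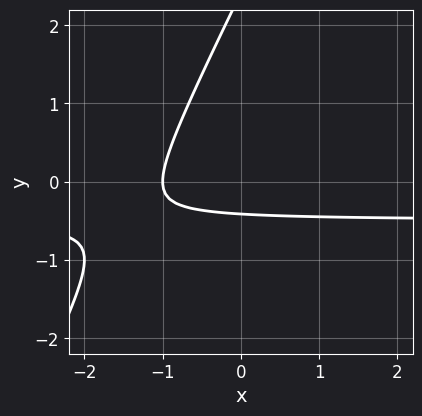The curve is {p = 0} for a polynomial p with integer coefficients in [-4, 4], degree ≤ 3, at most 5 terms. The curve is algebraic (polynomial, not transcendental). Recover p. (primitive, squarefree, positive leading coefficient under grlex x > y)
Degree: the shape is more complex than any degree-1 curve, so deg p = 2.
Observable constraints: it crosses the x-axis at the gridline x = -1.
These observations pin down the coefficients.

2*x*y - y^2 + x + 2*y + 1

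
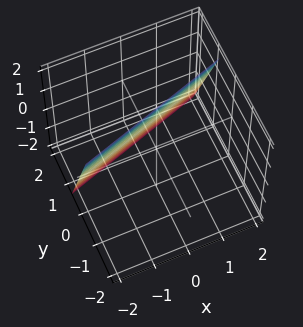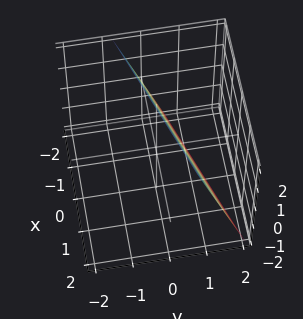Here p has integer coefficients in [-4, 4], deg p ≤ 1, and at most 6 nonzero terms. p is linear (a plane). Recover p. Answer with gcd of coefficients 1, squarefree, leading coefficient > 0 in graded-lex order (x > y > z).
The degree is 1 — every cross-section is a straight line — this is a plane.
Reading off the gridlines: it crosses the x-axis at the gridline x = -2; it meets the z-axis at z = 2 (among the integer gridlines).
Matching integer coefficients to the picture gives p.

x - 3*y - z + 2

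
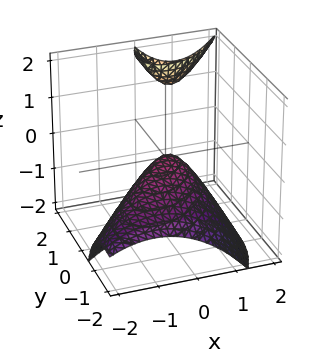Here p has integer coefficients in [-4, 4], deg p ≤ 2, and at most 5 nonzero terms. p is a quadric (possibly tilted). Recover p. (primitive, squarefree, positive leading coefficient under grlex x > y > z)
2*x^2 - 2*x*y + 2*y^2 - 3*y*z + 2*z

First, there are 2 components. They look like related sheets of one shape, so recover p as a whole.
Next, degree: no degree-1 surface has this shape, so deg p = 2.
Next, observable constraints: one x-axis crossing is at x = 0; one y-axis crossing is at y = 0; it meets the z-axis at z = 0 (among the integer gridlines).
Finally, matching integer coefficients to the picture gives p.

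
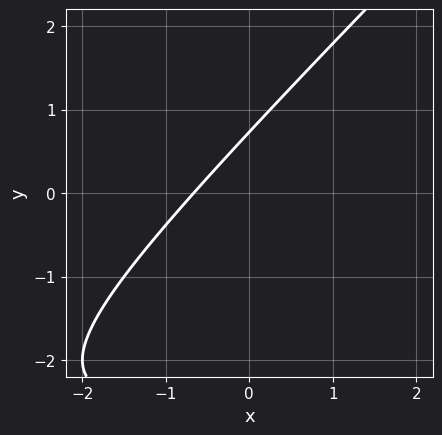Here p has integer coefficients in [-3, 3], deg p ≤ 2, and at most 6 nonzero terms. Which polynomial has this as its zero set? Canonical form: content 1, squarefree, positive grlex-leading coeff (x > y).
x*y - y^2 + 3*x - 2*y + 2

(a) The degree is 2 — no degree-1 curve has this shape.
(b) Solving for integer coefficients yields p as stated.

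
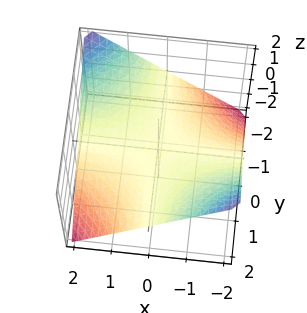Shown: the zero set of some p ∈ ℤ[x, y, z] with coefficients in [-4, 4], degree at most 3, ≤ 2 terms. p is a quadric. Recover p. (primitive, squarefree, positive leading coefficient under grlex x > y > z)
Degree: a hyperbolic paraboloid; a quadric, so deg p = 2.
From the axis intercepts and sections: the visible y-axis segment lies entirely on the surface; every point of the x-axis in the box is on the surface; it meets the z-axis at z = 0 (among the integer gridlines).
Putting this together gives p.

x*y + 2*z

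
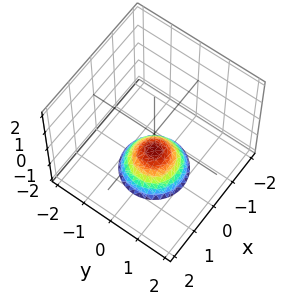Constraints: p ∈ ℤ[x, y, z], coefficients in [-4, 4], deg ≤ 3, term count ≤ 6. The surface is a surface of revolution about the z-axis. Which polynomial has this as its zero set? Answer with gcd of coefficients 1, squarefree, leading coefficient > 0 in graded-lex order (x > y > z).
x^2 + y^2 + z + 1

(a) The degree is 2 — no degree-1 surface has this shape.
(b) Symmetries: the z-axis is an axis of rotation, so x and y enter only as x² + y².
(c) From the visible intercepts: a circular section at z = -2 has radius exactly 1; it crosses the z-axis at the gridline z = -1; no x-intercept at any integer in the box.
(d) Fitting integer coefficients to these (and the overall shape) gives p.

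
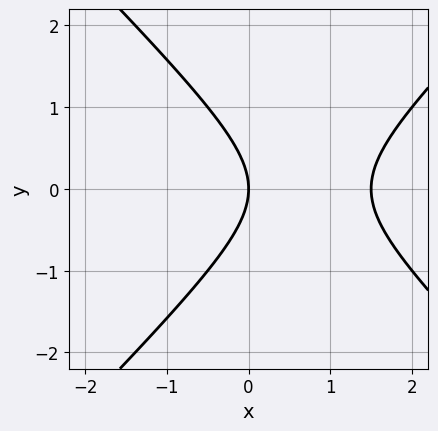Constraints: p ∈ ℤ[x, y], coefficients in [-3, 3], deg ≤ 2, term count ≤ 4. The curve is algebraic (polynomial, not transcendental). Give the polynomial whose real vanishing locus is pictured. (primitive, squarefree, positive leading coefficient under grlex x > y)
First, deg p = 2. A generic line meets the curve in up to 2 points.
Then, symmetries: mirror symmetry y ↦ −y ⇒ only even powers of y.
Then, checking where it meets the axes: one x-axis crossing is at x = 0; it crosses the y-axis at the gridline y = 0.
Finally, solving for integer coefficients yields p as stated.

2*x^2 - 2*y^2 - 3*x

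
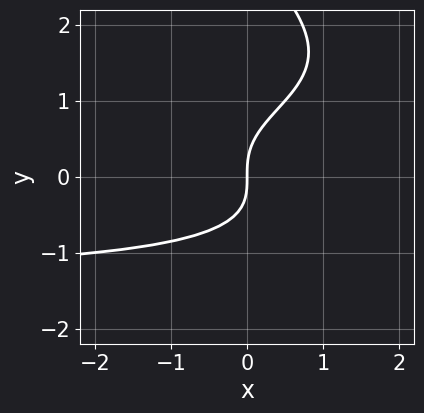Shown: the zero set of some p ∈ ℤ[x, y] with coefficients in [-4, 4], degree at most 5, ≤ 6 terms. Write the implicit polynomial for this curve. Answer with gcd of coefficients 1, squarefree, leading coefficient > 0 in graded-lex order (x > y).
x*y^3 + y^4 - 3*y^3 + 3*x

1. The degree is 4 — no degree-3 curve has this shape.
2. From the axis intercepts and sections: it crosses the x-axis at the gridline x = 0; one y-axis crossing is at y = 0.
3. Assembling these constraints gives the stated polynomial.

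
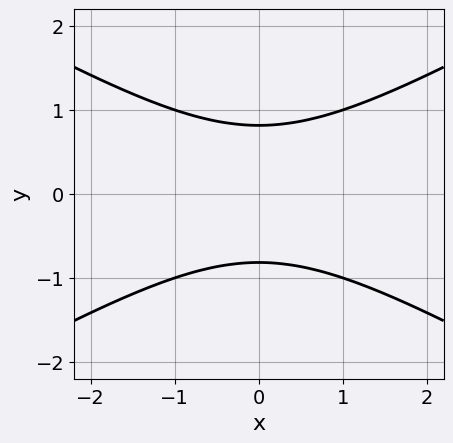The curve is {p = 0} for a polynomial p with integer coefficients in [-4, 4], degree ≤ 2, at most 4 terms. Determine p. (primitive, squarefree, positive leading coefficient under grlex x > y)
First, the degree is 2 — no degree-1 curve has this shape.
Next, symmetries: the x ↦ −x reflection is a symmetry, so x appears only in even powers; mirror symmetry y ↦ −y ⇒ only even powers of y.
Next, from the visible intercepts: no x-intercept at any integer in the box.
Finally, these observations pin down the coefficients.

x^2 - 3*y^2 + 2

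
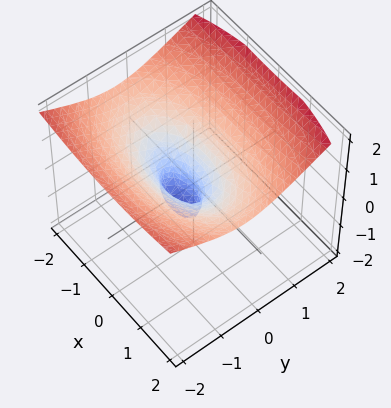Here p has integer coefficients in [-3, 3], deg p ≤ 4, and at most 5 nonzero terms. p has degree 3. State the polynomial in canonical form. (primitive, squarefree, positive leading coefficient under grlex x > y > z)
2*z^3 - x^2 - 3*y^2 - 2*y

(a) deg p = 3. No degree-2 surface has this shape.
(b) Against the integer gridlines: one y-axis crossing is at y = 0; one z-axis crossing is at z = 0; one x-axis crossing is at x = 0.
(c) Together with the visible shape, these determine p as stated.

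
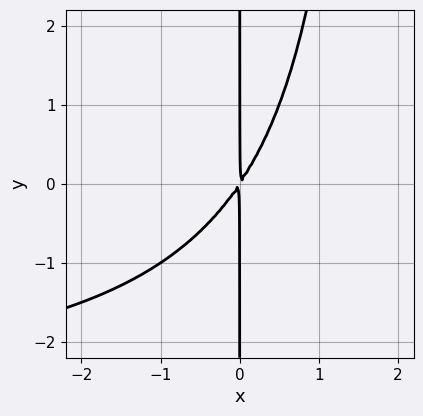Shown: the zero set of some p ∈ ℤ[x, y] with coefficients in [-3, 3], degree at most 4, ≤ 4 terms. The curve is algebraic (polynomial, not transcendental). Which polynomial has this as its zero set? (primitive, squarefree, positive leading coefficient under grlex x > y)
First, degree: no degree-2 curve has this shape, so deg p = 3.
Then, observable constraints: every point of the y-axis in the box is on the curve.
Finally, putting this together gives p.

x^2*y + 3*x^2 - 2*x*y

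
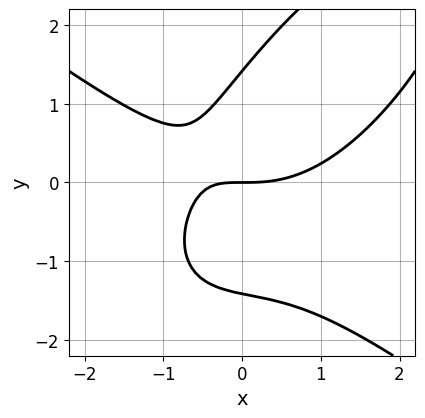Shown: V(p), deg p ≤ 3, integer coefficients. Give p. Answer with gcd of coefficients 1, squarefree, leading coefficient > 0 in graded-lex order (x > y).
x^3 - x*y^2 + y^3 - 2*x*y - 2*y

The degree is 3 — a generic line meets the curve in up to 3 points.
Reading off the gridlines: it meets the x-axis at x = 0 (among the integer gridlines); it meets the y-axis at y = 0 (among the integer gridlines).
Assembling these constraints gives the stated polynomial.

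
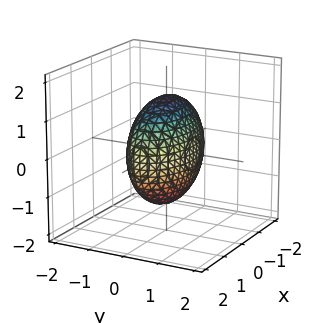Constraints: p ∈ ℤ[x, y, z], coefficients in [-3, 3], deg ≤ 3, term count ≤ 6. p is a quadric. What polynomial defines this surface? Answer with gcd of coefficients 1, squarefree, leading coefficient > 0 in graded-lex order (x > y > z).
1. Degree: bounded and convex; a quadric, so deg p = 2.
2. Symmetries: it's symmetric under x → −x, forcing even powers of x; the z ↦ −z reflection is a symmetry, so z appears only in even powers; the y ↦ −y reflection is a symmetry, so y appears only in even powers.
3. Fitting integer coefficients to these (and the overall shape) gives p.

x^2 + 3*y^2 + z^2 - 2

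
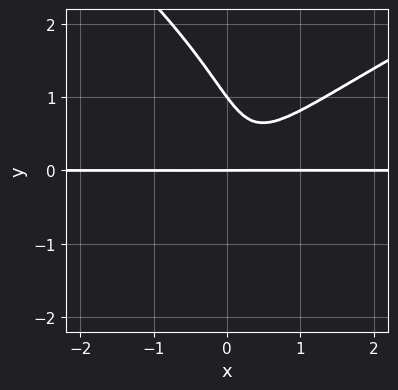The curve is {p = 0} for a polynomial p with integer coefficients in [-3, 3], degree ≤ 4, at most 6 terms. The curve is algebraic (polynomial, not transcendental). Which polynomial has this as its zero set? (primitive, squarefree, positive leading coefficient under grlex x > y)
Degree: no degree-3 curve has this shape, so deg p = 4.
Observable constraints: among the integer gridlines, it crosses the y-axis at y ∈ {0, 1}; the visible x-axis segment lies entirely on the curve.
Assembling these constraints gives the stated polynomial.

y^4 - 3*x^2*y + 3*x*y^2 + x*y - y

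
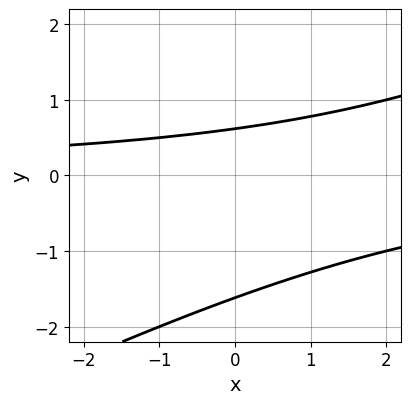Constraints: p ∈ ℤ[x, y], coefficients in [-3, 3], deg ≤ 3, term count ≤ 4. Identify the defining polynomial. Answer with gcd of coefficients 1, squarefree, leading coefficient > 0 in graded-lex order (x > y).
The degree is 2 — the shape is more complex than any degree-1 curve.
From the visible intercepts: it misses every integer gridline on the x-axis.
These observations pin down the coefficients.

x*y - 2*y^2 - 2*y + 2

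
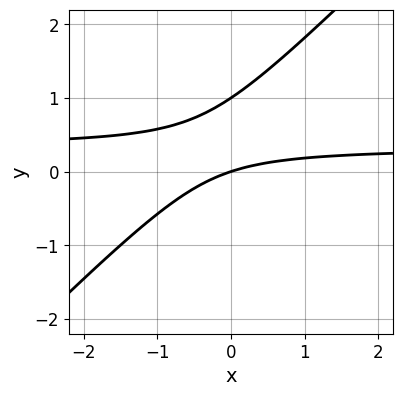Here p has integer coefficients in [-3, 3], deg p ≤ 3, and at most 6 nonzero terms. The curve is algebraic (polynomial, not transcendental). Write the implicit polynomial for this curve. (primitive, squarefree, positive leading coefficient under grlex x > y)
3*x*y - 3*y^2 - x + 3*y

1. Degree: a generic line meets the curve in up to 2 points, so deg p = 2.
2. Observable constraints: the y-axis gridline crossings are at y ∈ {0, 1}; it crosses the x-axis at the gridline x = 0.
3. Together with the visible shape, these determine p as stated.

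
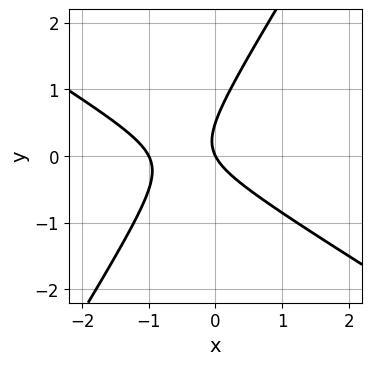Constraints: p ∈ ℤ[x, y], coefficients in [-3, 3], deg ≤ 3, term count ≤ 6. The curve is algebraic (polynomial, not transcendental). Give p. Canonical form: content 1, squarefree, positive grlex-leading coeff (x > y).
(a) Degree: a generic line meets the curve in up to 2 points, so deg p = 2.
(b) Against the integer gridlines: it crosses the y-axis at the gridline y = 0; among the integer gridlines, it crosses the x-axis at x ∈ {-1, 0}.
(c) Together with the visible shape, these determine p as stated.

2*x^2 + 2*x*y - 2*y^2 + 2*x + y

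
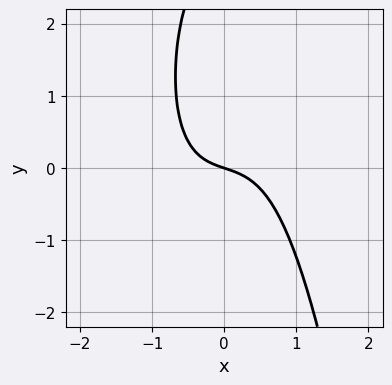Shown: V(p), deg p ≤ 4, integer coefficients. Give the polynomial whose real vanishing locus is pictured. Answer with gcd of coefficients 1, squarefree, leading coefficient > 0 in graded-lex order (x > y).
deg p = 3.
From the axis intercepts and sections: it crosses the y-axis at the gridline y = 0; one x-axis crossing is at x = 0.
Assembling these constraints gives the stated polynomial.

3*x^3 - x^2*y - y^2 + x + 3*y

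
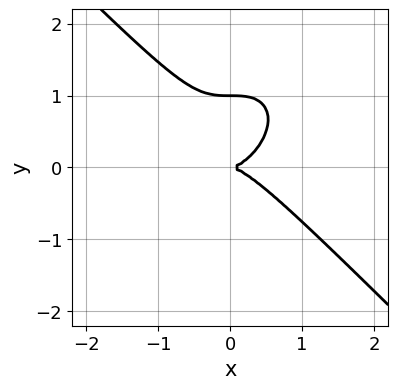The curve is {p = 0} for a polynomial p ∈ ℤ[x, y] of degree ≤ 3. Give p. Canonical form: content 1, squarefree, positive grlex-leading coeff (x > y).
The degree is 3 — a generic line meets the curve in up to 3 points.
Reading off the gridlines: among the integer gridlines, it crosses the y-axis at y ∈ {0, 1}; one x-axis crossing is at x = 0.
Putting this together gives p.

x^3 + y^3 - y^2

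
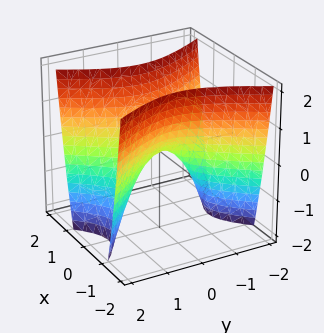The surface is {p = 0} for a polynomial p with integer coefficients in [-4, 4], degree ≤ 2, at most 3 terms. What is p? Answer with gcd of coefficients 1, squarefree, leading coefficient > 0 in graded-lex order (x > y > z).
2*x^2 - y^2 - z

(a) The degree is 2 — a hyperbolic paraboloid; a quadric.
(b) Symmetries: it's symmetric under x → −x, forcing even powers of x; the y ↦ −y reflection is a symmetry, so y appears only in even powers.
(c) From the visible intercepts: it meets the z-axis at z = 0 (among the integer gridlines); one x-axis crossing is at x = 0.
(d) Solving for integer coefficients yields p as stated.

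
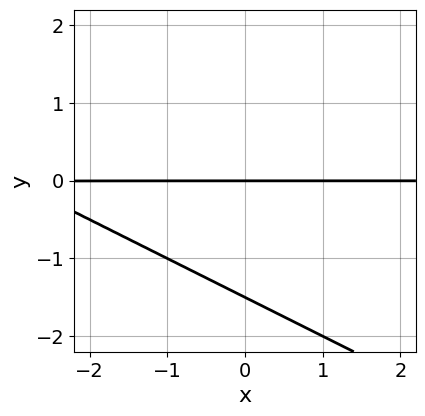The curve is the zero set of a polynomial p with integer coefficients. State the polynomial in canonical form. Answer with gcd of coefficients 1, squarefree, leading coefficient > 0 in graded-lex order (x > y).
x*y + 2*y^2 + 3*y

Degree: no degree-1 curve has this shape, so deg p = 2.
From the visible intercepts: the visible x-axis segment lies entirely on the curve; it crosses the y-axis at the gridline y = 0.
Fitting integer coefficients to these (and the overall shape) gives p.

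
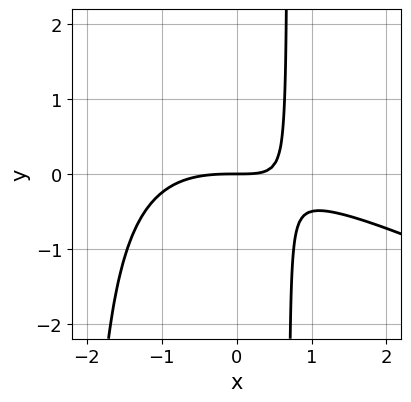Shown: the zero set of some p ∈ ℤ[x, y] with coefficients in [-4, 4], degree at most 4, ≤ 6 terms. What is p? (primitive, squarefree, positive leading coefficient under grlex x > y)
x^3 + 2*x^2*y + 3*x*y - 3*y

(a) Degree: a generic line meets the curve in up to 3 points, so deg p = 3.
(b) Reading off the gridlines: it meets the y-axis at y = 0 (among the integer gridlines); one x-axis crossing is at x = 0.
(c) Fitting integer coefficients to these (and the overall shape) gives p.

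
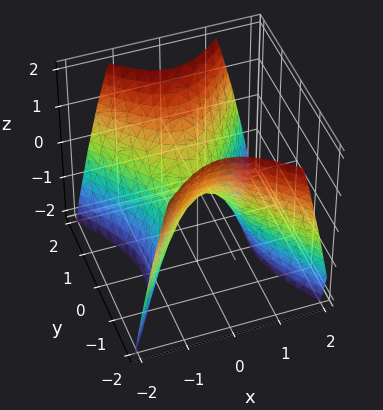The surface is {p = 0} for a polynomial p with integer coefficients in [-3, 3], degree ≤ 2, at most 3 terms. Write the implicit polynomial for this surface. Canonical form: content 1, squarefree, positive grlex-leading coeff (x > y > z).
3*x^2 - 2*y^2 + 2*z

(a) Degree: a saddle surface; a quadric, so deg p = 2.
(b) Symmetries: mirror symmetry x ↦ −x ⇒ only even powers of x; mirror symmetry y ↦ −y ⇒ only even powers of y.
(c) Reading off the gridlines: it meets the x-axis at x = 0 (among the integer gridlines); it crosses the z-axis at the gridline z = 0; it meets the y-axis at y = 0 (among the integer gridlines).
(d) Solving for integer coefficients yields p as stated.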